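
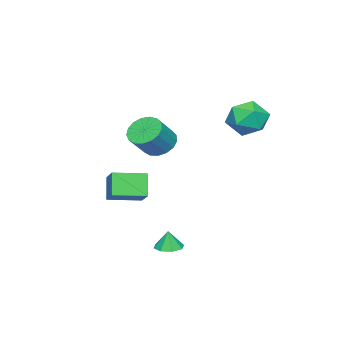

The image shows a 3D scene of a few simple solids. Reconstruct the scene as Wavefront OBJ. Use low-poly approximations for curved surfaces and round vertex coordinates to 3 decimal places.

v 1.949 -1.235 -2.064
v 1.316 -1.632 -0.856
v 0.797 0.057 -2.242
v 0.165 -0.34 -1.035
v 2.835 -0.34 -1.305
v 2.203 -0.737 -0.098
v 1.684 0.952 -1.484
v 1.051 0.555 -0.276
v 0.41 0.825 1.631
v 0.907 0.275 1.038
v 2.048 0.124 2.136
v 1.55 0.675 2.729
v 1.053 0.695 0.945
v 2.194 0.544 2.042
v 1.051 1.145 1.008
v 2.192 0.995 2.105
v 0.903 1.522 1.214
v 2.043 1.372 2.312
v 0.641 1.739 1.516
v 1.782 1.589 2.613
v 0.326 1.747 1.844
v 1.467 1.597 2.942
v 0.031 1.544 2.124
v 1.172 1.393 3.221
v -0.178 1.176 2.29
v 0.963 1.025 3.388
v -0.252 0.728 2.306
v 0.889 0.577 3.403
v -0.175 0.302 2.167
v 0.966 0.151 3.264
v 0.037 -0.004 1.905
v 1.177 -0.155 3.003
v 0.333 -0.12 1.581
v 1.474 -0.271 2.678
v 0.648 -0.02 1.268
v 1.788 -0.17 2.365
v 3.514 3.223 -3.684
v 4.233 3.214 -3.721
v 3.566 3.217 -2.676
v 4.029 3.726 -3.707
v 3.524 3.943 -3.68
v 3.013 3.739 -3.655
v 2.795 3.233 -3.648
v 2.999 2.721 -3.661
v 3.505 2.503 -3.689
v 4.016 2.708 -3.713
v -2.117 4.581 3.604
v -1.555 3.936 2.779
v -3.805 3.904 2.981
v -3.243 3.259 2.156
v -3.136 2.978 3.305
v -2.093 3.396 3.691
v -3.267 4.444 2.069
v -2.224 4.862 2.455
v -2.265 3.852 1.831
v -2.184 2.945 2.595
v -3.176 4.895 3.165
v -3.095 3.988 3.929
f 2 4 1
f 5 2 1
f 1 4 3
f 3 5 1
f 2 8 4
f 6 2 5
f 6 8 2
f 4 8 3
f 7 5 3
f 3 8 7
f 7 6 5
f 8 6 7
f 10 9 13
f 10 13 11
f 11 13 14
f 11 14 12
f 13 9 15
f 13 15 14
f 14 15 16
f 14 16 12
f 15 9 17
f 15 17 16
f 16 17 18
f 16 18 12
f 17 9 19
f 17 19 18
f 18 19 20
f 18 20 12
f 19 9 21
f 19 21 20
f 20 21 22
f 20 22 12
f 21 9 23
f 21 23 22
f 22 23 24
f 22 24 12
f 23 9 25
f 23 25 24
f 24 25 26
f 24 26 12
f 25 9 27
f 25 27 26
f 26 27 28
f 26 28 12
f 27 9 29
f 27 29 28
f 28 29 30
f 28 30 12
f 29 9 31
f 29 31 30
f 30 31 32
f 30 32 12
f 31 9 33
f 31 33 32
f 32 33 34
f 32 34 12
f 33 9 35
f 33 35 34
f 34 35 36
f 34 36 12
f 35 9 10
f 35 10 36
f 36 10 11
f 36 11 12
f 38 37 40
f 38 40 39
f 40 37 41
f 40 41 39
f 41 37 42
f 41 42 39
f 42 37 43
f 42 43 39
f 43 37 44
f 43 44 39
f 44 37 45
f 44 45 39
f 45 37 46
f 45 46 39
f 46 37 38
f 46 38 39
f 47 58 52
f 47 52 48
f 47 48 54
f 47 54 57
f 47 57 58
f 48 52 56
f 52 58 51
f 58 57 49
f 57 54 53
f 54 48 55
f 50 56 51
f 50 51 49
f 50 49 53
f 50 53 55
f 50 55 56
f 51 56 52
f 49 51 58
f 53 49 57
f 55 53 54
f 56 55 48



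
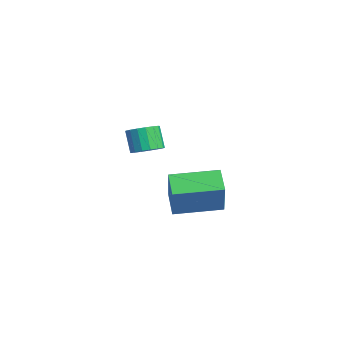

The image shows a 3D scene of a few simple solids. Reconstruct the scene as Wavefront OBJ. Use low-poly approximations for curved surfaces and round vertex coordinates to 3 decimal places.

v -3.606 -2.11 -3.473
v -3.076 -2.499 -3.133
v -3.724 -2.518 -2.147
v -4.254 -2.13 -2.487
v -2.989 -2.162 -3.068
v -3.637 -2.181 -2.082
v -3.042 -1.813 -3.097
v -3.69 -1.832 -2.111
v -3.225 -1.532 -3.211
v -3.873 -1.552 -2.225
v -3.495 -1.384 -3.386
v -4.143 -1.403 -2.4
v -3.791 -1.402 -3.58
v -4.439 -1.421 -2.594
v -4.044 -1.582 -3.75
v -4.692 -1.602 -2.764
v -4.197 -1.883 -3.857
v -4.845 -1.903 -2.871
v -4.214 -2.237 -3.875
v -4.862 -2.256 -2.889
v -4.092 -2.561 -3.801
v -4.74 -2.581 -2.815
v -3.859 -2.782 -3.653
v -4.507 -2.802 -2.667
v -3.568 -2.849 -3.463
v -4.216 -2.869 -2.477
v -3.285 -2.747 -3.275
v -3.933 -2.767 -2.289
v -0.166 -2.292 -4.139
v 0.557 -2.525 -2.507
v 0.225 -0.242 -4.02
v 0.948 -0.475 -2.388
v 0.892 -2.465 -4.632
v 1.615 -2.698 -3
v 1.283 -0.415 -4.513
v 2.006 -0.648 -2.881
f 2 1 5
f 2 5 3
f 3 5 6
f 3 6 4
f 5 1 7
f 5 7 6
f 6 7 8
f 6 8 4
f 7 1 9
f 7 9 8
f 8 9 10
f 8 10 4
f 9 1 11
f 9 11 10
f 10 11 12
f 10 12 4
f 11 1 13
f 11 13 12
f 12 13 14
f 12 14 4
f 13 1 15
f 13 15 14
f 14 15 16
f 14 16 4
f 15 1 17
f 15 17 16
f 16 17 18
f 16 18 4
f 17 1 19
f 17 19 18
f 18 19 20
f 18 20 4
f 19 1 21
f 19 21 20
f 20 21 22
f 20 22 4
f 21 1 23
f 21 23 22
f 22 23 24
f 22 24 4
f 23 1 25
f 23 25 24
f 24 25 26
f 24 26 4
f 25 1 27
f 25 27 26
f 26 27 28
f 26 28 4
f 27 1 2
f 27 2 28
f 28 2 3
f 28 3 4
f 30 32 29
f 33 30 29
f 29 32 31
f 31 33 29
f 30 36 32
f 34 30 33
f 34 36 30
f 32 36 31
f 35 33 31
f 31 36 35
f 35 34 33
f 36 34 35



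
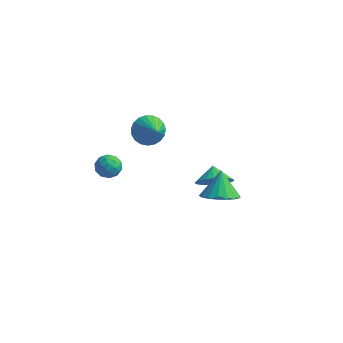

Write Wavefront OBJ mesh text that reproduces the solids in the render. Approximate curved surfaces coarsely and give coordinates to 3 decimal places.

v -3.912 1.871 -0.225
v -3.329 1.541 0.171
v -4.131 0.779 -0.811
v -3.548 0.449 -0.415
v -4.2 0.659 -0.046
v -4.064 1.334 0.317
v -3.396 0.986 -0.957
v -3.26 1.661 -0.594
v -3.01 0.994 -0.281
v -3.507 0.792 0.282
v -3.953 1.528 -0.922
v -4.45 1.326 -0.359
v -3.601 1.802 0.025
v -3.859 0.518 -0.665
v -4.242 0.641 -0.448
v -3.9 0.447 -0.215
v -4.033 1.68 0.11
v -3.691 1.486 0.343
v -4.203 0.967 0.216
v -3.769 0.834 -0.983
v -3.427 0.64 -0.75
v -3.56 1.873 -0.425
v -3.218 1.679 -0.192
v -3.257 1.353 -0.856
v -3.071 1.287 -0.008
v -3.2 0.645 -0.353
v -3.11 0.961 -0.672
v -3.03 1.357 -0.458
v -3.363 1.168 0.323
v -3.492 0.526 -0.022
v -3.875 0.649 0.195
v -3.796 1.046 0.408
v -3.176 0.846 0.057
v -3.968 1.794 -0.618
v -4.097 1.152 -0.963
v -3.664 1.274 -1.048
v -3.585 1.671 -0.835
v -4.26 1.675 -0.287
v -4.389 1.033 -0.632
v -4.43 0.963 -0.182
v -4.35 1.359 0.032
v -4.284 1.474 -0.697
v 3.211 -0.308 1.233
v 4.066 0.275 1.056
v 2.909 0.528 2.527
v 3.701 0.52 0.813
v 3.224 0.576 0.666
v 2.744 0.429 0.648
v 2.37 0.113 0.765
v 2.19 -0.299 0.989
v 2.243 -0.713 1.268
v 2.518 -1.034 1.54
v 2.952 -1.189 1.741
v 3.445 -1.142 1.826
v 3.884 -0.904 1.775
v 4.17 -0.529 1.599
v 4.235 -0.104 1.34
v 1.763 2.459 -0.611
v 2.689 2.898 -0.504
v 1.357 3.181 -0.049
v 2.554 3.08 -0.836
v 2.298 3.168 -1.133
v 1.961 3.148 -1.351
v 1.594 3.023 -1.456
v 1.253 2.812 -1.433
v 0.989 2.548 -1.284
v 0.843 2.27 -1.033
v 0.837 2.021 -0.718
v 0.972 1.839 -0.386
v 1.228 1.751 -0.088
v 1.565 1.771 0.13
v 1.932 1.896 0.235
v 2.273 2.107 0.211
v 2.537 2.371 0.063
v 2.683 2.649 -0.188
v -2.678 3.904 0.816
v -1.966 3.928 0.173
v -1.662 2.876 1.904
v -1.884 4.247 0.398
v -1.94 4.507 0.696
v -2.124 4.663 1.015
v -2.403 4.687 1.299
v -2.73 4.576 1.5
v -3.048 4.349 1.582
v -3.302 4.046 1.532
v -3.448 3.717 1.358
v -3.461 3.421 1.09
v -3.339 3.209 0.775
v -3.102 3.117 0.467
v -2.792 3.161 0.219
v -2.463 3.334 0.075
v -2.17 3.605 0.058
f 1 38 17
f 38 12 41
f 17 41 6
f 38 41 17
f 1 17 13
f 17 6 18
f 13 18 2
f 17 18 13
f 1 13 22
f 13 2 23
f 22 23 8
f 13 23 22
f 1 22 34
f 22 8 37
f 34 37 11
f 22 37 34
f 1 34 38
f 34 11 42
f 38 42 12
f 34 42 38
f 2 18 29
f 18 6 32
f 29 32 10
f 18 32 29
f 6 41 19
f 41 12 40
f 19 40 5
f 41 40 19
f 12 42 39
f 42 11 35
f 39 35 3
f 42 35 39
f 11 37 36
f 37 8 24
f 36 24 7
f 37 24 36
f 8 23 28
f 23 2 25
f 28 25 9
f 23 25 28
f 4 30 16
f 30 10 31
f 16 31 5
f 30 31 16
f 4 16 14
f 16 5 15
f 14 15 3
f 16 15 14
f 4 14 21
f 14 3 20
f 21 20 7
f 14 20 21
f 4 21 26
f 21 7 27
f 26 27 9
f 21 27 26
f 4 26 30
f 26 9 33
f 30 33 10
f 26 33 30
f 5 31 19
f 31 10 32
f 19 32 6
f 31 32 19
f 3 15 39
f 15 5 40
f 39 40 12
f 15 40 39
f 7 20 36
f 20 3 35
f 36 35 11
f 20 35 36
f 9 27 28
f 27 7 24
f 28 24 8
f 27 24 28
f 10 33 29
f 33 9 25
f 29 25 2
f 33 25 29
f 44 43 46
f 44 46 45
f 46 43 47
f 46 47 45
f 47 43 48
f 47 48 45
f 48 43 49
f 48 49 45
f 49 43 50
f 49 50 45
f 50 43 51
f 50 51 45
f 51 43 52
f 51 52 45
f 52 43 53
f 52 53 45
f 53 43 54
f 53 54 45
f 54 43 55
f 54 55 45
f 55 43 56
f 55 56 45
f 56 43 57
f 56 57 45
f 57 43 44
f 57 44 45
f 59 58 61
f 59 61 60
f 61 58 62
f 61 62 60
f 62 58 63
f 62 63 60
f 63 58 64
f 63 64 60
f 64 58 65
f 64 65 60
f 65 58 66
f 65 66 60
f 66 58 67
f 66 67 60
f 67 58 68
f 67 68 60
f 68 58 69
f 68 69 60
f 69 58 70
f 69 70 60
f 70 58 71
f 70 71 60
f 71 58 72
f 71 72 60
f 72 58 73
f 72 73 60
f 73 58 74
f 73 74 60
f 74 58 75
f 74 75 60
f 75 58 59
f 75 59 60
f 77 76 79
f 77 79 78
f 79 76 80
f 79 80 78
f 80 76 81
f 80 81 78
f 81 76 82
f 81 82 78
f 82 76 83
f 82 83 78
f 83 76 84
f 83 84 78
f 84 76 85
f 84 85 78
f 85 76 86
f 85 86 78
f 86 76 87
f 86 87 78
f 87 76 88
f 87 88 78
f 88 76 89
f 88 89 78
f 89 76 90
f 89 90 78
f 90 76 91
f 90 91 78
f 91 76 92
f 91 92 78
f 92 76 77
f 92 77 78



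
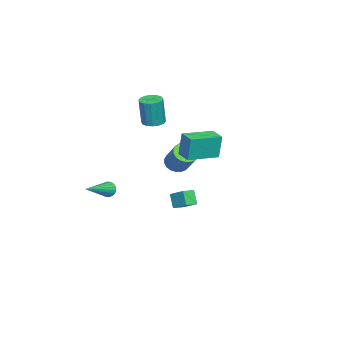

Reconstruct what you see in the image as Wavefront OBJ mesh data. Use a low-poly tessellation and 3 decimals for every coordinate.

v 4.011 1.786 3.297
v 3.962 1.951 4.808
v 2.595 3.054 3.113
v 2.545 3.219 4.623
v 4.695 2.541 3.237
v 4.645 2.706 4.747
v 3.278 3.809 3.052
v 3.229 3.974 4.563
v -1.758 -1.822 2.892
v -1.247 -2.294 2.812
v -1.031 -2.37 4.648
v -1.542 -1.898 4.728
v -1.08 -1.973 2.806
v -0.864 -2.049 4.642
v -1.094 -1.611 2.823
v -0.878 -1.687 4.659
v -1.286 -1.306 2.858
v -1.07 -1.382 4.694
v -1.605 -1.139 2.902
v -1.389 -1.215 4.738
v -1.964 -1.155 2.944
v -1.749 -1.231 4.78
v -2.269 -1.35 2.972
v -2.053 -1.426 4.808
v -2.436 -1.671 2.978
v -2.22 -1.747 4.814
v -2.422 -2.033 2.961
v -2.206 -2.109 4.797
v -2.23 -2.338 2.926
v -2.014 -2.414 4.762
v -1.911 -2.505 2.882
v -1.695 -2.581 4.718
v -1.551 -2.489 2.84
v -1.336 -2.565 4.676
v 2.206 -3.041 -0.995
v 2.443 -2.897 -1.47
v 4.094 -3.619 -0.225
v 2.453 -2.691 -1.339
v 2.414 -2.553 -1.141
v 2.334 -2.512 -0.913
v 2.228 -2.576 -0.702
v 2.118 -2.732 -0.548
v 2.025 -2.949 -0.484
v 1.968 -3.184 -0.52
v 1.958 -3.391 -0.651
v 1.997 -3.528 -0.849
v 2.077 -3.569 -1.077
v 2.183 -3.505 -1.288
v 2.293 -3.349 -1.442
v 2.386 -3.132 -1.506
v -4.075 -1.24 -1.26
v -3.57 -1.847 -1.241
v -2.421 -0.848 0.219
v -2.925 -0.24 0.2
v -3.439 -1.657 -1.475
v -2.29 -0.658 -0.014
v -3.418 -1.394 -1.671
v -2.269 -0.395 -0.211
v -3.51 -1.105 -1.796
v -2.361 -0.106 -0.336
v -3.7 -0.839 -1.829
v -2.551 0.16 -0.368
v -3.955 -0.642 -1.763
v -2.806 0.357 -0.303
v -4.23 -0.549 -1.611
v -3.081 0.45 -0.15
v -4.479 -0.575 -1.397
v -3.33 0.425 0.063
v -4.657 -0.716 -1.16
v -3.508 0.284 0.3
v -4.735 -0.947 -0.941
v -3.586 0.052 0.52
v -4.699 -1.229 -0.776
v -3.55 -0.23 0.684
v -4.555 -1.513 -0.696
v -3.405 -0.514 0.765
v -4.327 -1.75 -0.712
v -3.178 -0.75 0.748
v -4.056 -1.898 -0.824
v -2.907 -0.899 0.636
v -3.788 -1.933 -1.011
v -2.639 -0.933 0.449
v -2.653 -0.287 -4.185
v -3.086 -0.64 -3.307
v -2.16 0.694 -3.547
v -2.593 0.341 -2.669
v -1.987 -0.721 -4.031
v -2.42 -1.074 -3.153
v -1.494 0.26 -3.393
v -1.927 -0.093 -2.515
f 2 4 1
f 5 2 1
f 1 4 3
f 3 5 1
f 2 8 4
f 6 2 5
f 6 8 2
f 4 8 3
f 7 5 3
f 3 8 7
f 7 6 5
f 8 6 7
f 10 9 13
f 10 13 11
f 11 13 14
f 11 14 12
f 13 9 15
f 13 15 14
f 14 15 16
f 14 16 12
f 15 9 17
f 15 17 16
f 16 17 18
f 16 18 12
f 17 9 19
f 17 19 18
f 18 19 20
f 18 20 12
f 19 9 21
f 19 21 20
f 20 21 22
f 20 22 12
f 21 9 23
f 21 23 22
f 22 23 24
f 22 24 12
f 23 9 25
f 23 25 24
f 24 25 26
f 24 26 12
f 25 9 27
f 25 27 26
f 26 27 28
f 26 28 12
f 27 9 29
f 27 29 28
f 28 29 30
f 28 30 12
f 29 9 31
f 29 31 30
f 30 31 32
f 30 32 12
f 31 9 33
f 31 33 32
f 32 33 34
f 32 34 12
f 33 9 10
f 33 10 34
f 34 10 11
f 34 11 12
f 36 35 38
f 36 38 37
f 38 35 39
f 38 39 37
f 39 35 40
f 39 40 37
f 40 35 41
f 40 41 37
f 41 35 42
f 41 42 37
f 42 35 43
f 42 43 37
f 43 35 44
f 43 44 37
f 44 35 45
f 44 45 37
f 45 35 46
f 45 46 37
f 46 35 47
f 46 47 37
f 47 35 48
f 47 48 37
f 48 35 49
f 48 49 37
f 49 35 50
f 49 50 37
f 50 35 36
f 50 36 37
f 52 51 55
f 52 55 53
f 53 55 56
f 53 56 54
f 55 51 57
f 55 57 56
f 56 57 58
f 56 58 54
f 57 51 59
f 57 59 58
f 58 59 60
f 58 60 54
f 59 51 61
f 59 61 60
f 60 61 62
f 60 62 54
f 61 51 63
f 61 63 62
f 62 63 64
f 62 64 54
f 63 51 65
f 63 65 64
f 64 65 66
f 64 66 54
f 65 51 67
f 65 67 66
f 66 67 68
f 66 68 54
f 67 51 69
f 67 69 68
f 68 69 70
f 68 70 54
f 69 51 71
f 69 71 70
f 70 71 72
f 70 72 54
f 71 51 73
f 71 73 72
f 72 73 74
f 72 74 54
f 73 51 75
f 73 75 74
f 74 75 76
f 74 76 54
f 75 51 77
f 75 77 76
f 76 77 78
f 76 78 54
f 77 51 79
f 77 79 78
f 78 79 80
f 78 80 54
f 79 51 81
f 79 81 80
f 80 81 82
f 80 82 54
f 81 51 52
f 81 52 82
f 82 52 53
f 82 53 54
f 84 86 83
f 87 84 83
f 83 86 85
f 85 87 83
f 84 90 86
f 88 84 87
f 88 90 84
f 86 90 85
f 89 87 85
f 85 90 89
f 89 88 87
f 90 88 89



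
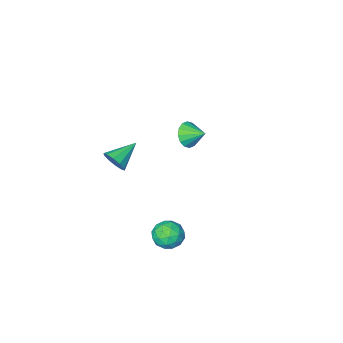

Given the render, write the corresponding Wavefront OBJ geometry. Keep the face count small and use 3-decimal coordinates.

v 1.495 3.596 -2.29
v 1.836 3.041 -1.792
v 0.984 2.619 -3.028
v 1.325 2.064 -2.53
v 0.705 2.53 -2.262
v 1.021 3.134 -1.806
v 1.799 2.526 -3.014
v 2.115 3.13 -2.558
v 2.024 2.38 -2.239
v 1.348 2.382 -1.774
v 1.472 3.278 -3.046
v 0.796 3.28 -2.581
v 1.711 3.404 -1.976
v 1.109 2.256 -2.844
v 0.745 2.53 -2.686
v 0.946 2.203 -2.394
v 1.232 3.459 -1.984
v 1.432 3.133 -1.691
v 0.767 2.832 -1.968
v 1.388 2.527 -3.129
v 1.588 2.201 -2.836
v 1.874 3.457 -2.426
v 2.075 3.13 -2.134
v 2.053 2.828 -2.852
v 2.021 2.689 -1.946
v 1.721 2.115 -2.38
v 1.999 2.387 -2.665
v 2.185 2.742 -2.397
v 1.624 2.691 -1.673
v 1.323 2.117 -2.107
v 0.959 2.39 -1.949
v 1.145 2.745 -1.681
v 1.734 2.302 -1.936
v 1.497 3.543 -2.713
v 1.196 2.969 -3.147
v 1.675 2.915 -3.139
v 1.861 3.27 -2.871
v 1.099 3.545 -2.44
v 0.799 2.971 -2.874
v 0.635 2.918 -2.423
v 0.821 3.273 -2.155
v 1.086 3.358 -2.884
v -3.684 -3.789 -2.179
v -2.996 -3.633 -1.822
v -4.136 -2.931 -1.681
v -2.984 -3.423 -2.173
v -3.159 -3.311 -2.525
v -3.474 -3.327 -2.785
v -3.846 -3.467 -2.882
v -4.175 -3.693 -2.79
v -4.371 -3.945 -2.535
v -4.384 -4.155 -2.184
v -4.209 -4.267 -1.832
v -3.893 -4.251 -1.573
v -3.521 -4.111 -1.476
v -3.193 -3.885 -1.567
v 2.268 -0.568 0.703
v 2.483 -0.258 1.269
v 0.952 -0.812 1.337
v 2.309 0.032 1.02
v 2.119 0.094 0.65
v 1.986 -0.098 0.3
v 1.961 -0.469 0.105
v 2.053 -0.878 0.137
v 2.226 -1.168 0.386
v 2.416 -1.229 0.756
v 2.549 -1.038 1.106
v 2.574 -0.667 1.302
f 1 38 17
f 38 12 41
f 17 41 6
f 38 41 17
f 1 17 13
f 17 6 18
f 13 18 2
f 17 18 13
f 1 13 22
f 13 2 23
f 22 23 8
f 13 23 22
f 1 22 34
f 22 8 37
f 34 37 11
f 22 37 34
f 1 34 38
f 34 11 42
f 38 42 12
f 34 42 38
f 2 18 29
f 18 6 32
f 29 32 10
f 18 32 29
f 6 41 19
f 41 12 40
f 19 40 5
f 41 40 19
f 12 42 39
f 42 11 35
f 39 35 3
f 42 35 39
f 11 37 36
f 37 8 24
f 36 24 7
f 37 24 36
f 8 23 28
f 23 2 25
f 28 25 9
f 23 25 28
f 4 30 16
f 30 10 31
f 16 31 5
f 30 31 16
f 4 16 14
f 16 5 15
f 14 15 3
f 16 15 14
f 4 14 21
f 14 3 20
f 21 20 7
f 14 20 21
f 4 21 26
f 21 7 27
f 26 27 9
f 21 27 26
f 4 26 30
f 26 9 33
f 30 33 10
f 26 33 30
f 5 31 19
f 31 10 32
f 19 32 6
f 31 32 19
f 3 15 39
f 15 5 40
f 39 40 12
f 15 40 39
f 7 20 36
f 20 3 35
f 36 35 11
f 20 35 36
f 9 27 28
f 27 7 24
f 28 24 8
f 27 24 28
f 10 33 29
f 33 9 25
f 29 25 2
f 33 25 29
f 44 43 46
f 44 46 45
f 46 43 47
f 46 47 45
f 47 43 48
f 47 48 45
f 48 43 49
f 48 49 45
f 49 43 50
f 49 50 45
f 50 43 51
f 50 51 45
f 51 43 52
f 51 52 45
f 52 43 53
f 52 53 45
f 53 43 54
f 53 54 45
f 54 43 55
f 54 55 45
f 55 43 56
f 55 56 45
f 56 43 44
f 56 44 45
f 58 57 60
f 58 60 59
f 60 57 61
f 60 61 59
f 61 57 62
f 61 62 59
f 62 57 63
f 62 63 59
f 63 57 64
f 63 64 59
f 64 57 65
f 64 65 59
f 65 57 66
f 65 66 59
f 66 57 67
f 66 67 59
f 67 57 68
f 67 68 59
f 68 57 58
f 68 58 59



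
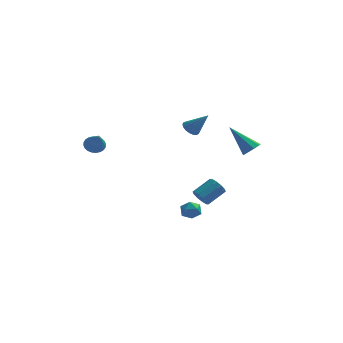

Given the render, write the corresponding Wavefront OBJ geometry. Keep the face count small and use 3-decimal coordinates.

v 4.37 -0.749 1.155
v 4.762 -0.888 1.587
v 3.11 -0.171 2.485
v 4.807 -0.454 1.441
v 4.595 -0.194 1.128
v 4.252 -0.259 0.83
v 3.977 -0.611 0.723
v 3.932 -1.044 0.869
v 4.144 -1.304 1.183
v 4.487 -1.24 1.48
v -3.566 -3.487 2.347
v -3.015 -3.277 2.327
v -3.174 -4.413 3.433
v -3.111 -3.136 2.482
v -3.276 -3.049 2.616
v -3.486 -3.028 2.709
v -3.707 -3.077 2.747
v -3.908 -3.189 2.724
v -4.056 -3.346 2.644
v -4.129 -3.524 2.518
v -4.117 -3.697 2.366
v -4.02 -3.838 2.212
v -3.855 -3.925 2.078
v -3.645 -3.946 1.985
v -3.424 -3.897 1.947
v -3.224 -3.785 1.97
v -3.076 -3.628 2.05
v -3.002 -3.45 2.176
v 0.545 -0.519 -3.483
v 0.748 -0.229 -4.03
v 1.492 -0.971 -3.37
v 1.695 -0.681 -3.917
v 1.577 -0.325 -3.384
v 0.992 -0.046 -3.454
v 1.248 -1.154 -3.946
v 0.663 -0.875 -4.016
v 1.183 -0.622 -4.316
v 1.386 -0.109 -3.969
v 0.854 -1.091 -3.431
v 1.057 -0.578 -3.084
v 1.402 1.587 -3.863
v 1.825 1.136 -3.913
v 2.702 1.883 -3.228
v 2.278 2.333 -3.177
v 1.863 1.369 -4.215
v 2.739 2.116 -3.53
v 1.725 1.685 -4.383
v 2.601 2.432 -3.697
v 1.463 1.963 -4.351
v 2.339 2.71 -3.666
v 1.178 2.097 -4.133
v 2.054 2.844 -3.448
v 0.978 2.037 -3.812
v 1.855 2.784 -3.127
v 0.941 1.804 -3.51
v 1.817 2.551 -2.825
v 1.079 1.488 -3.343
v 1.955 2.235 -2.657
v 1.341 1.21 -3.374
v 2.217 1.957 -2.689
v 1.626 1.076 -3.592
v 2.502 1.823 -2.907
v 1.118 -0.748 2.557
v 1.416 -0.303 2.393
v 2.062 -0.972 3.663
v 1.238 -0.201 2.566
v 1.032 -0.225 2.737
v 0.847 -0.368 2.866
v 0.723 -0.599 2.925
v 0.69 -0.864 2.899
v 0.756 -1.102 2.796
v 0.904 -1.26 2.637
v 1.101 -1.3 2.461
v 1.303 -1.214 2.306
v 1.462 -1.021 2.209
v 1.542 -0.766 2.192
v 1.526 -0.507 2.259
f 2 1 4
f 2 4 3
f 4 1 5
f 4 5 3
f 5 1 6
f 5 6 3
f 6 1 7
f 6 7 3
f 7 1 8
f 7 8 3
f 8 1 9
f 8 9 3
f 9 1 10
f 9 10 3
f 10 1 2
f 10 2 3
f 12 11 14
f 12 14 13
f 14 11 15
f 14 15 13
f 15 11 16
f 15 16 13
f 16 11 17
f 16 17 13
f 17 11 18
f 17 18 13
f 18 11 19
f 18 19 13
f 19 11 20
f 19 20 13
f 20 11 21
f 20 21 13
f 21 11 22
f 21 22 13
f 22 11 23
f 22 23 13
f 23 11 24
f 23 24 13
f 24 11 25
f 24 25 13
f 25 11 26
f 25 26 13
f 26 11 27
f 26 27 13
f 27 11 28
f 27 28 13
f 28 11 12
f 28 12 13
f 29 40 34
f 29 34 30
f 29 30 36
f 29 36 39
f 29 39 40
f 30 34 38
f 34 40 33
f 40 39 31
f 39 36 35
f 36 30 37
f 32 38 33
f 32 33 31
f 32 31 35
f 32 35 37
f 32 37 38
f 33 38 34
f 31 33 40
f 35 31 39
f 37 35 36
f 38 37 30
f 42 41 45
f 42 45 43
f 43 45 46
f 43 46 44
f 45 41 47
f 45 47 46
f 46 47 48
f 46 48 44
f 47 41 49
f 47 49 48
f 48 49 50
f 48 50 44
f 49 41 51
f 49 51 50
f 50 51 52
f 50 52 44
f 51 41 53
f 51 53 52
f 52 53 54
f 52 54 44
f 53 41 55
f 53 55 54
f 54 55 56
f 54 56 44
f 55 41 57
f 55 57 56
f 56 57 58
f 56 58 44
f 57 41 59
f 57 59 58
f 58 59 60
f 58 60 44
f 59 41 61
f 59 61 60
f 60 61 62
f 60 62 44
f 61 41 42
f 61 42 62
f 62 42 43
f 62 43 44
f 64 63 66
f 64 66 65
f 66 63 67
f 66 67 65
f 67 63 68
f 67 68 65
f 68 63 69
f 68 69 65
f 69 63 70
f 69 70 65
f 70 63 71
f 70 71 65
f 71 63 72
f 71 72 65
f 72 63 73
f 72 73 65
f 73 63 74
f 73 74 65
f 74 63 75
f 74 75 65
f 75 63 76
f 75 76 65
f 76 63 77
f 76 77 65
f 77 63 64
f 77 64 65



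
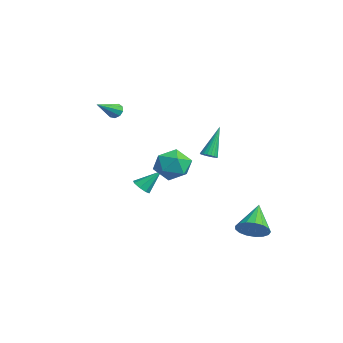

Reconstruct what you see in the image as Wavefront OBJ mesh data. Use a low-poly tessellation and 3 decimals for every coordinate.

v -0.364 1.71 -0.815
v 0.254 0.994 -1.535
v -1.794 0.426 -0.765
v -1.176 -0.29 -1.485
v -0.808 -0.107 -0.37
v 0.076 0.687 -0.401
v -1.616 0.733 -1.899
v -0.732 1.527 -1.93
v -0.52 0.391 -2.205
v -0.021 -0.129 -1.26
v -1.519 1.549 -1.04
v -1.02 1.029 -0.095
v 2.141 1.722 0.374
v 2.604 1.662 0.554
v 1.539 2.578 2.206
v 2.614 1.852 0.469
v 2.543 2.018 0.367
v 2.403 2.134 0.267
v 2.217 2.178 0.185
v 2.018 2.144 0.136
v 1.84 2.036 0.128
v 1.714 1.874 0.163
v 1.662 1.686 0.234
v 1.693 1.504 0.329
v 1.802 1.359 0.432
v 1.969 1.277 0.525
v 2.165 1.272 0.592
v 2.358 1.345 0.621
v 2.513 1.483 0.608
v -1.411 -2.351 3.045
v -1.134 -2.478 2.611
v -0.729 -3.629 3.855
v -0.944 -2.247 2.816
v -0.973 -2.064 3.128
v -1.207 -2.016 3.401
v -1.536 -2.124 3.507
v -1.807 -2.339 3.397
v -1.892 -2.559 3.122
v -1.753 -2.682 2.811
v -1.453 -2.65 2.609
v 4.564 3.314 -4.45
v 4.913 2.795 -3.708
v 3.256 4.206 -3.21
v 5.174 3.179 -3.708
v 5.296 3.594 -3.878
v 5.25 3.944 -4.179
v 5.047 4.151 -4.541
v 4.733 4.166 -4.883
v 4.38 3.985 -5.126
v 4.07 3.652 -5.213
v 3.872 3.24 -5.126
v 3.834 2.846 -4.884
v 3.962 2.559 -4.542
v 4.228 2.446 -4.179
v 4.571 2.531 -3.878
v -2.753 -0.439 -3.404
v -2.133 -0.396 -3.555
v -2.547 0.679 -2.236
v -2.41 -0.081 -3.808
v -2.888 0.024 -3.824
v -3.288 -0.142 -3.594
v -3.374 -0.483 -3.252
v -3.096 -0.798 -2.999
v -2.618 -0.903 -2.983
v -2.219 -0.736 -3.214
f 1 12 6
f 1 6 2
f 1 2 8
f 1 8 11
f 1 11 12
f 2 6 10
f 6 12 5
f 12 11 3
f 11 8 7
f 8 2 9
f 4 10 5
f 4 5 3
f 4 3 7
f 4 7 9
f 4 9 10
f 5 10 6
f 3 5 12
f 7 3 11
f 9 7 8
f 10 9 2
f 14 13 16
f 14 16 15
f 16 13 17
f 16 17 15
f 17 13 18
f 17 18 15
f 18 13 19
f 18 19 15
f 19 13 20
f 19 20 15
f 20 13 21
f 20 21 15
f 21 13 22
f 21 22 15
f 22 13 23
f 22 23 15
f 23 13 24
f 23 24 15
f 24 13 25
f 24 25 15
f 25 13 26
f 25 26 15
f 26 13 27
f 26 27 15
f 27 13 28
f 27 28 15
f 28 13 29
f 28 29 15
f 29 13 14
f 29 14 15
f 31 30 33
f 31 33 32
f 33 30 34
f 33 34 32
f 34 30 35
f 34 35 32
f 35 30 36
f 35 36 32
f 36 30 37
f 36 37 32
f 37 30 38
f 37 38 32
f 38 30 39
f 38 39 32
f 39 30 40
f 39 40 32
f 40 30 31
f 40 31 32
f 42 41 44
f 42 44 43
f 44 41 45
f 44 45 43
f 45 41 46
f 45 46 43
f 46 41 47
f 46 47 43
f 47 41 48
f 47 48 43
f 48 41 49
f 48 49 43
f 49 41 50
f 49 50 43
f 50 41 51
f 50 51 43
f 51 41 52
f 51 52 43
f 52 41 53
f 52 53 43
f 53 41 54
f 53 54 43
f 54 41 55
f 54 55 43
f 55 41 42
f 55 42 43
f 57 56 59
f 57 59 58
f 59 56 60
f 59 60 58
f 60 56 61
f 60 61 58
f 61 56 62
f 61 62 58
f 62 56 63
f 62 63 58
f 63 56 64
f 63 64 58
f 64 56 65
f 64 65 58
f 65 56 57
f 65 57 58



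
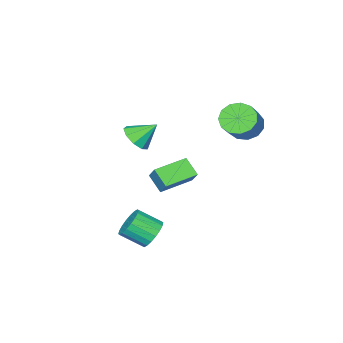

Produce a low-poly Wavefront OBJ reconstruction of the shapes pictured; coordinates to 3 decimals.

v -4.096 0.725 1.846
v -3.313 0.24 1.282
v -2.021 0.849 2.551
v -2.804 1.335 3.114
v -3.36 0.804 1.059
v -2.069 1.413 2.328
v -3.64 1.343 1.086
v -2.349 1.953 2.355
v -4.066 1.686 1.354
v -2.775 2.296 2.623
v -4.5 1.724 1.778
v -3.209 2.334 3.047
v -4.807 1.445 2.223
v -3.516 2.054 3.492
v -4.887 0.937 2.549
v -3.596 1.546 3.818
v -4.716 0.362 2.651
v -3.425 0.971 3.92
v -4.348 -0.097 2.498
v -3.057 0.512 3.767
v -3.9 -0.296 2.137
v -2.609 0.313 3.406
v -3.514 -0.17 1.684
v -2.223 0.439 2.953
v -0.582 -4.186 0.246
v -0.119 -4.687 0.99
v -1.398 -3.354 1.314
v 0.242 -4.122 0.825
v 0.218 -3.586 0.39
v -0.182 -3.331 -0.113
v -0.768 -3.476 -0.448
v -1.268 -3.952 -0.458
v -1.447 -4.538 -0.139
v -1.221 -4.959 0.36
v -0.697 -5.018 0.806
v 2.28 -0.051 -4.336
v 2.835 -0.266 -5.115
v 3.614 -1.344 -4.263
v 3.06 -1.129 -3.484
v 3.061 0.052 -4.92
v 3.84 -1.027 -4.068
v 3.133 0.349 -4.609
v 3.912 -0.729 -3.757
v 3.035 0.567 -4.244
v 3.814 -0.511 -3.392
v 2.789 0.663 -3.897
v 3.568 -0.416 -3.045
v 2.441 0.617 -3.637
v 3.22 -0.461 -2.785
v 2.062 0.439 -3.516
v 2.841 -0.639 -2.664
v 1.726 0.164 -3.557
v 2.505 -0.914 -2.705
v 1.5 -0.153 -3.752
v 2.279 -1.232 -2.9
v 1.428 -0.451 -4.063
v 2.207 -1.529 -3.211
v 1.526 -0.669 -4.428
v 2.305 -1.747 -3.576
v 1.772 -0.764 -4.775
v 2.551 -1.843 -3.923
v 2.12 -0.719 -5.035
v 2.899 -1.797 -4.183
v 2.499 -0.541 -5.156
v 3.278 -1.619 -4.304
v 1.812 1.529 1.673
v 2.105 2.204 2.53
v 1.942 2.469 0.889
v 2.235 3.144 1.747
v 3.665 1.056 1.413
v 3.958 1.731 2.271
v 3.795 1.996 0.63
v 4.088 2.671 1.487
f 2 1 5
f 2 5 3
f 3 5 6
f 3 6 4
f 5 1 7
f 5 7 6
f 6 7 8
f 6 8 4
f 7 1 9
f 7 9 8
f 8 9 10
f 8 10 4
f 9 1 11
f 9 11 10
f 10 11 12
f 10 12 4
f 11 1 13
f 11 13 12
f 12 13 14
f 12 14 4
f 13 1 15
f 13 15 14
f 14 15 16
f 14 16 4
f 15 1 17
f 15 17 16
f 16 17 18
f 16 18 4
f 17 1 19
f 17 19 18
f 18 19 20
f 18 20 4
f 19 1 21
f 19 21 20
f 20 21 22
f 20 22 4
f 21 1 23
f 21 23 22
f 22 23 24
f 22 24 4
f 23 1 2
f 23 2 24
f 24 2 3
f 24 3 4
f 26 25 28
f 26 28 27
f 28 25 29
f 28 29 27
f 29 25 30
f 29 30 27
f 30 25 31
f 30 31 27
f 31 25 32
f 31 32 27
f 32 25 33
f 32 33 27
f 33 25 34
f 33 34 27
f 34 25 35
f 34 35 27
f 35 25 26
f 35 26 27
f 37 36 40
f 37 40 38
f 38 40 41
f 38 41 39
f 40 36 42
f 40 42 41
f 41 42 43
f 41 43 39
f 42 36 44
f 42 44 43
f 43 44 45
f 43 45 39
f 44 36 46
f 44 46 45
f 45 46 47
f 45 47 39
f 46 36 48
f 46 48 47
f 47 48 49
f 47 49 39
f 48 36 50
f 48 50 49
f 49 50 51
f 49 51 39
f 50 36 52
f 50 52 51
f 51 52 53
f 51 53 39
f 52 36 54
f 52 54 53
f 53 54 55
f 53 55 39
f 54 36 56
f 54 56 55
f 55 56 57
f 55 57 39
f 56 36 58
f 56 58 57
f 57 58 59
f 57 59 39
f 58 36 60
f 58 60 59
f 59 60 61
f 59 61 39
f 60 36 62
f 60 62 61
f 61 62 63
f 61 63 39
f 62 36 64
f 62 64 63
f 63 64 65
f 63 65 39
f 64 36 37
f 64 37 65
f 65 37 38
f 65 38 39
f 67 69 66
f 70 67 66
f 66 69 68
f 68 70 66
f 67 73 69
f 71 67 70
f 71 73 67
f 69 73 68
f 72 70 68
f 68 73 72
f 72 71 70
f 73 71 72



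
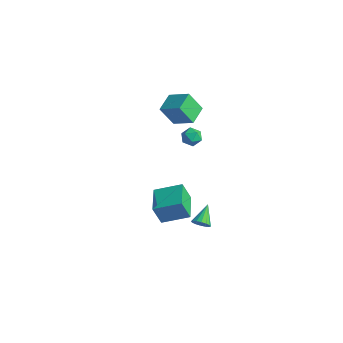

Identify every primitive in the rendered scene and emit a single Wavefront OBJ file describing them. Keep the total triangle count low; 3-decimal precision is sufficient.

v -1.551 -0.739 1.836
v -1.072 -0.931 2.236
v -2.228 -1.369 2.344
v -1.749 -1.561 2.744
v -1.977 -0.951 2.778
v -1.559 -0.562 2.464
v -1.741 -1.738 2.116
v -1.323 -1.349 1.802
v -1.19 -1.549 2.409
v -1.336 -1.062 2.817
v -1.964 -1.238 1.763
v -2.11 -0.751 2.171
v -0.853 -4.155 -2.884
v -1.134 -4.541 -1.622
v -2.061 -2.962 -2.789
v -2.343 -3.349 -1.526
v 0.283 -3.051 -2.294
v 0.001 -3.438 -1.031
v -0.926 -1.859 -2.198
v -1.207 -2.245 -0.936
v -0.146 -1.828 -4.072
v 0.102 -2.031 -3.601
v -0.674 -0.792 -3.348
v 0.301 -1.847 -3.719
v 0.38 -1.659 -3.932
v 0.317 -1.515 -4.182
v 0.131 -1.456 -4.403
v -0.13 -1.496 -4.535
v -0.395 -1.625 -4.543
v -0.593 -1.809 -4.425
v -0.672 -1.998 -4.212
v -0.61 -2.141 -3.962
v -0.423 -2.2 -3.741
v -0.163 -2.16 -3.609
v -3.131 -1.119 2.464
v -3.669 -1.659 3.698
v -3.59 0.016 2.761
v -4.128 -0.524 3.995
v -1.892 -0.796 3.145
v -2.43 -1.336 4.379
v -2.351 0.339 3.442
v -2.889 -0.201 4.676
f 1 12 6
f 1 6 2
f 1 2 8
f 1 8 11
f 1 11 12
f 2 6 10
f 6 12 5
f 12 11 3
f 11 8 7
f 8 2 9
f 4 10 5
f 4 5 3
f 4 3 7
f 4 7 9
f 4 9 10
f 5 10 6
f 3 5 12
f 7 3 11
f 9 7 8
f 10 9 2
f 14 16 13
f 17 14 13
f 13 16 15
f 15 17 13
f 14 20 16
f 18 14 17
f 18 20 14
f 16 20 15
f 19 17 15
f 15 20 19
f 19 18 17
f 20 18 19
f 22 21 24
f 22 24 23
f 24 21 25
f 24 25 23
f 25 21 26
f 25 26 23
f 26 21 27
f 26 27 23
f 27 21 28
f 27 28 23
f 28 21 29
f 28 29 23
f 29 21 30
f 29 30 23
f 30 21 31
f 30 31 23
f 31 21 32
f 31 32 23
f 32 21 33
f 32 33 23
f 33 21 34
f 33 34 23
f 34 21 22
f 34 22 23
f 36 38 35
f 39 36 35
f 35 38 37
f 37 39 35
f 36 42 38
f 40 36 39
f 40 42 36
f 38 42 37
f 41 39 37
f 37 42 41
f 41 40 39
f 42 40 41



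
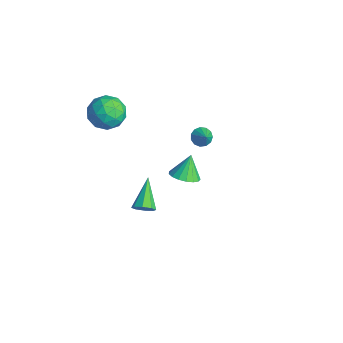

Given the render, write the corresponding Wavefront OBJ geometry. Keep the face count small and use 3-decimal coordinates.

v -2.872 2.725 -1.749
v -2.503 3.104 -2.073
v -2.128 2.615 -1.031
v -2.685 3.307 -1.854
v -2.926 3.325 -1.601
v -3.15 3.153 -1.396
v -3.285 2.845 -1.303
v -3.29 2.499 -1.351
v -3.162 2.225 -1.526
v -2.942 2.11 -1.772
v -2.699 2.19 -2.01
v -2.512 2.44 -2.166
v -2.439 2.781 -2.189
v 3.098 -1.401 2.682
v 3.885 -1.315 2.896
v 2.722 -0.839 3.838
v 3.802 -0.981 2.706
v 3.558 -0.744 2.511
v 3.208 -0.657 2.355
v 2.833 -0.741 2.274
v 2.519 -0.976 2.286
v 2.338 -1.309 2.389
v 2.331 -1.663 2.559
v 2.499 -1.957 2.757
v 2.805 -2.123 2.938
v 3.178 -2.125 3.06
v 3.533 -1.96 3.096
v 3.788 -1.668 3.036
v -4.199 -1.951 2.868
v -3.393 -1.585 2.19
v -3.507 -3.615 2.79
v -2.701 -3.249 2.112
v -2.717 -2.932 3.181
v -3.145 -1.903 3.228
v -3.755 -3.297 1.752
v -4.183 -2.268 1.799
v -3.119 -2.416 1.5
v -2.478 -2.191 2.383
v -4.422 -3.009 2.597
v -3.781 -2.784 3.48
v -3.857 -1.622 2.535
v -3.043 -3.578 2.445
v -3.053 -3.391 3.073
v -2.579 -3.176 2.674
v -3.711 -1.809 3.146
v -3.237 -1.594 2.747
v -2.84 -2.385 3.33
v -3.663 -3.606 2.233
v -3.189 -3.391 1.834
v -4.321 -2.024 2.306
v -3.847 -1.809 1.907
v -4.06 -2.815 1.65
v -3.222 -1.896 1.731
v -2.816 -2.873 1.686
v -3.435 -2.902 1.474
v -3.686 -2.297 1.502
v -2.845 -1.763 2.251
v -2.439 -2.741 2.205
v -2.448 -2.554 2.833
v -2.699 -1.95 2.861
v -2.684 -2.252 1.845
v -4.461 -2.459 2.775
v -4.055 -3.437 2.729
v -4.201 -3.25 2.119
v -4.452 -2.646 2.147
v -4.084 -2.327 3.294
v -3.678 -3.304 3.249
v -3.214 -2.903 3.478
v -3.465 -2.298 3.506
v -4.216 -2.948 3.135
v -1.014 -1.711 -4.354
v -0.735 -1.92 -3.781
v -2.406 -0.749 -3.326
v -0.544 -1.472 -3.94
v -0.627 -1.164 -4.342
v -0.937 -1.176 -4.75
v -1.292 -1.502 -4.926
v -1.483 -1.95 -4.767
v -1.4 -2.258 -4.365
v -1.09 -2.245 -3.957
f 2 1 4
f 2 4 3
f 4 1 5
f 4 5 3
f 5 1 6
f 5 6 3
f 6 1 7
f 6 7 3
f 7 1 8
f 7 8 3
f 8 1 9
f 8 9 3
f 9 1 10
f 9 10 3
f 10 1 11
f 10 11 3
f 11 1 12
f 11 12 3
f 12 1 13
f 12 13 3
f 13 1 2
f 13 2 3
f 15 14 17
f 15 17 16
f 17 14 18
f 17 18 16
f 18 14 19
f 18 19 16
f 19 14 20
f 19 20 16
f 20 14 21
f 20 21 16
f 21 14 22
f 21 22 16
f 22 14 23
f 22 23 16
f 23 14 24
f 23 24 16
f 24 14 25
f 24 25 16
f 25 14 26
f 25 26 16
f 26 14 27
f 26 27 16
f 27 14 28
f 27 28 16
f 28 14 15
f 28 15 16
f 29 66 45
f 66 40 69
f 45 69 34
f 66 69 45
f 29 45 41
f 45 34 46
f 41 46 30
f 45 46 41
f 29 41 50
f 41 30 51
f 50 51 36
f 41 51 50
f 29 50 62
f 50 36 65
f 62 65 39
f 50 65 62
f 29 62 66
f 62 39 70
f 66 70 40
f 62 70 66
f 30 46 57
f 46 34 60
f 57 60 38
f 46 60 57
f 34 69 47
f 69 40 68
f 47 68 33
f 69 68 47
f 40 70 67
f 70 39 63
f 67 63 31
f 70 63 67
f 39 65 64
f 65 36 52
f 64 52 35
f 65 52 64
f 36 51 56
f 51 30 53
f 56 53 37
f 51 53 56
f 32 58 44
f 58 38 59
f 44 59 33
f 58 59 44
f 32 44 42
f 44 33 43
f 42 43 31
f 44 43 42
f 32 42 49
f 42 31 48
f 49 48 35
f 42 48 49
f 32 49 54
f 49 35 55
f 54 55 37
f 49 55 54
f 32 54 58
f 54 37 61
f 58 61 38
f 54 61 58
f 33 59 47
f 59 38 60
f 47 60 34
f 59 60 47
f 31 43 67
f 43 33 68
f 67 68 40
f 43 68 67
f 35 48 64
f 48 31 63
f 64 63 39
f 48 63 64
f 37 55 56
f 55 35 52
f 56 52 36
f 55 52 56
f 38 61 57
f 61 37 53
f 57 53 30
f 61 53 57
f 72 71 74
f 72 74 73
f 74 71 75
f 74 75 73
f 75 71 76
f 75 76 73
f 76 71 77
f 76 77 73
f 77 71 78
f 77 78 73
f 78 71 79
f 78 79 73
f 79 71 80
f 79 80 73
f 80 71 72
f 80 72 73



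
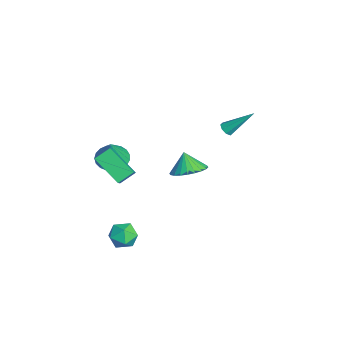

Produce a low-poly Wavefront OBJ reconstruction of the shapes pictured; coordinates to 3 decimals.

v -4.28 -3.553 -2.577
v -3.403 -3.134 -2.918
v -3.5 -3.707 -0.763
v -3.624 -2.789 -2.794
v -3.959 -2.576 -2.632
v -4.349 -2.532 -2.461
v -4.727 -2.665 -2.309
v -5.028 -2.951 -2.204
v -5.199 -3.342 -2.164
v -5.212 -3.769 -2.194
v -5.063 -4.158 -2.291
v -4.779 -4.444 -2.437
v -4.409 -4.575 -2.608
v -4.016 -4.53 -2.773
v -3.669 -4.316 -2.904
v -3.428 -3.97 -2.978
v -3.334 -3.552 -2.984
v 1.644 0.021 0.622
v 2.579 0.232 1.118
v 1.096 -0.181 1.738
v 2.406 0.616 1.103
v 2.117 0.909 1.015
v 1.756 1.067 0.867
v 1.377 1.066 0.681
v 1.04 0.906 0.486
v 0.794 0.612 0.312
v 0.677 0.227 0.185
v 0.708 -0.189 0.125
v 0.881 -0.573 0.14
v 1.17 -0.866 0.228
v 1.532 -1.024 0.377
v 1.91 -1.023 0.562
v 2.248 -0.863 0.757
v 2.494 -0.569 0.931
v 2.61 -0.184 1.058
v 2.825 -3.336 -2.524
v 3.604 -3.031 -2.919
v 2.856 -4.549 -3.401
v 3.635 -4.244 -3.796
v 3.643 -4.527 -2.915
v 3.624 -3.777 -2.373
v 2.836 -3.803 -3.947
v 2.817 -3.053 -3.405
v 3.611 -3.319 -3.798
v 4.11 -3.767 -3.161
v 2.35 -3.813 -3.159
v 2.849 -4.261 -2.522
v -2.152 2.716 0.908
v -1.853 2.4 1.154
v -1.788 4.204 2.372
v -1.664 2.608 0.895
v -1.761 2.88 0.643
v -2.087 3.055 0.546
v -2.451 3.032 0.661
v -2.64 2.823 0.92
v -2.544 2.552 1.172
v -2.218 2.376 1.269
v 0.655 -3.636 -0.857
v -0.671 -4.771 0.273
v 0.391 -2.736 -0.264
v -0.936 -3.871 0.866
v 1.256 -3.809 -0.326
v -0.071 -4.944 0.804
v 0.991 -2.909 0.267
v -0.335 -4.044 1.397
f 2 1 4
f 2 4 3
f 4 1 5
f 4 5 3
f 5 1 6
f 5 6 3
f 6 1 7
f 6 7 3
f 7 1 8
f 7 8 3
f 8 1 9
f 8 9 3
f 9 1 10
f 9 10 3
f 10 1 11
f 10 11 3
f 11 1 12
f 11 12 3
f 12 1 13
f 12 13 3
f 13 1 14
f 13 14 3
f 14 1 15
f 14 15 3
f 15 1 16
f 15 16 3
f 16 1 17
f 16 17 3
f 17 1 2
f 17 2 3
f 19 18 21
f 19 21 20
f 21 18 22
f 21 22 20
f 22 18 23
f 22 23 20
f 23 18 24
f 23 24 20
f 24 18 25
f 24 25 20
f 25 18 26
f 25 26 20
f 26 18 27
f 26 27 20
f 27 18 28
f 27 28 20
f 28 18 29
f 28 29 20
f 29 18 30
f 29 30 20
f 30 18 31
f 30 31 20
f 31 18 32
f 31 32 20
f 32 18 33
f 32 33 20
f 33 18 34
f 33 34 20
f 34 18 35
f 34 35 20
f 35 18 19
f 35 19 20
f 36 47 41
f 36 41 37
f 36 37 43
f 36 43 46
f 36 46 47
f 37 41 45
f 41 47 40
f 47 46 38
f 46 43 42
f 43 37 44
f 39 45 40
f 39 40 38
f 39 38 42
f 39 42 44
f 39 44 45
f 40 45 41
f 38 40 47
f 42 38 46
f 44 42 43
f 45 44 37
f 49 48 51
f 49 51 50
f 51 48 52
f 51 52 50
f 52 48 53
f 52 53 50
f 53 48 54
f 53 54 50
f 54 48 55
f 54 55 50
f 55 48 56
f 55 56 50
f 56 48 57
f 56 57 50
f 57 48 49
f 57 49 50
f 59 61 58
f 62 59 58
f 58 61 60
f 60 62 58
f 59 65 61
f 63 59 62
f 63 65 59
f 61 65 60
f 64 62 60
f 60 65 64
f 64 63 62
f 65 63 64



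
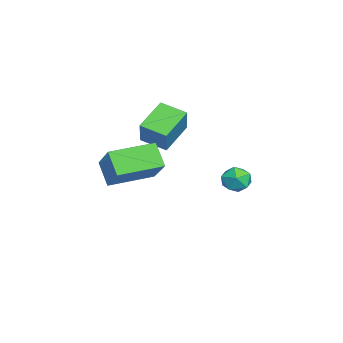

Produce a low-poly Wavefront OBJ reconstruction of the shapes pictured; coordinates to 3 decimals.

v -1.598 3.428 -0.649
v -0.884 3.745 -0.55
v -1.096 2.535 -1.41
v -0.382 2.852 -1.311
v -0.738 2.488 -0.709
v -1.048 3.039 -0.239
v -0.932 3.241 -1.721
v -1.242 3.792 -1.251
v -0.472 3.63 -1.212
v -0.352 3.164 -0.587
v -1.628 3.116 -1.373
v -1.508 2.65 -0.748
v -0.314 0.151 1.031
v -0.793 -1.022 1.4
v -1.625 0.945 1.856
v -2.104 -0.228 2.225
v 0.504 0.208 2.275
v 0.025 -0.965 2.644
v -0.807 1.002 3.1
v -1.286 -0.171 3.469
v 2.785 -2.422 1.68
v 4.223 -1.868 3.001
v 1.91 -0.565 1.852
v 3.348 -0.011 3.174
v 3.512 -1.989 0.706
v 4.95 -1.435 2.028
v 2.637 -0.132 0.879
v 4.075 0.422 2.2
f 1 12 6
f 1 6 2
f 1 2 8
f 1 8 11
f 1 11 12
f 2 6 10
f 6 12 5
f 12 11 3
f 11 8 7
f 8 2 9
f 4 10 5
f 4 5 3
f 4 3 7
f 4 7 9
f 4 9 10
f 5 10 6
f 3 5 12
f 7 3 11
f 9 7 8
f 10 9 2
f 14 16 13
f 17 14 13
f 13 16 15
f 15 17 13
f 14 20 16
f 18 14 17
f 18 20 14
f 16 20 15
f 19 17 15
f 15 20 19
f 19 18 17
f 20 18 19
f 22 24 21
f 25 22 21
f 21 24 23
f 23 25 21
f 22 28 24
f 26 22 25
f 26 28 22
f 24 28 23
f 27 25 23
f 23 28 27
f 27 26 25
f 28 26 27



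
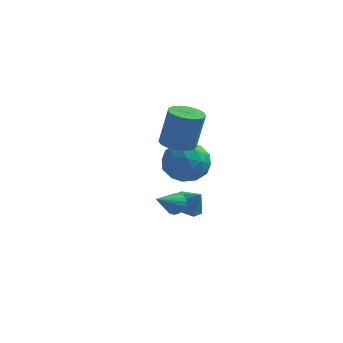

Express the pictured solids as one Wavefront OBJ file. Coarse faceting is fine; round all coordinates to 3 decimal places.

v 2.433 -0.251 2.572
v 3.057 0.289 2.413
v 3.45 0.392 4.31
v 2.827 -0.149 4.468
v 2.784 0.503 2.458
v 3.178 0.606 4.355
v 2.452 0.587 2.522
v 2.845 0.69 4.419
v 2.115 0.526 2.595
v 2.509 0.629 4.492
v 1.834 0.33 2.664
v 2.228 0.433 4.561
v 1.657 0.034 2.717
v 2.05 0.137 4.614
v 1.613 -0.311 2.745
v 2.007 -0.208 4.642
v 1.712 -0.646 2.743
v 2.105 -0.544 4.64
v 1.935 -0.913 2.711
v 2.329 -0.81 4.608
v 2.244 -1.066 2.655
v 2.638 -0.963 4.552
v 2.586 -1.077 2.585
v 2.98 -0.974 4.481
v 2.902 -0.946 2.512
v 3.295 -0.843 4.409
v 3.136 -0.695 2.45
v 3.53 -0.592 4.347
v 3.249 -0.367 2.408
v 3.643 -0.264 4.305
v 3.221 -0.019 2.395
v 3.615 0.084 4.292
v 2.124 1.86 -2.167
v 2.767 1.986 -2.709
v 2.816 1.74 -1.373
v 2.555 2.54 -2.44
v 2.091 2.695 -2.012
v 1.646 2.362 -1.674
v 1.481 1.735 -1.625
v 1.692 1.181 -1.893
v 2.156 1.025 -2.322
v 2.601 1.359 -2.66
v 3.035 -1.991 -0.232
v 3.471 -2.351 -0.431
v 2.505 -2.989 0.412
v 3.572 -2.257 -0.203
v 3.566 -2.11 0.02
v 3.455 -1.94 0.193
v 3.261 -1.779 0.282
v 3.022 -1.661 0.269
v 2.785 -1.608 0.157
v 2.598 -1.631 -0.032
v 2.498 -1.725 -0.261
v 2.503 -1.872 -0.484
v 2.614 -2.042 -0.657
v 2.809 -2.203 -0.746
v 3.048 -2.321 -0.733
v 3.284 -2.374 -0.621
v 0.993 1.995 0.999
v 1.925 2.674 1.361
v 2.035 1.386 -0.541
v 2.967 2.065 -0.179
v 2.644 1.092 0.462
v 2 1.469 1.413
v 1.96 2.591 -0.593
v 1.316 2.968 0.358
v 2.523 3.043 0.377
v 2.945 2.117 1.029
v 1.015 1.943 -0.209
v 1.437 1.017 0.443
v 1.368 2.388 1.315
v 2.592 1.672 -0.495
v 2.402 1.1 -0.118
v 2.95 1.5 0.094
v 1.411 1.679 1.346
v 1.959 2.079 1.559
v 2.382 1.149 1.03
v 2.001 1.981 -0.739
v 2.549 2.381 -0.526
v 1.01 2.56 0.726
v 1.558 2.96 0.938
v 1.578 2.911 -0.21
v 2.267 3.004 0.949
v 2.879 2.646 0.044
v 2.288 2.955 -0.199
v 1.909 3.177 0.36
v 2.515 2.46 1.333
v 3.128 2.102 0.428
v 2.937 1.53 0.804
v 2.559 1.751 1.364
v 2.867 2.676 0.754
v 0.832 1.958 0.392
v 1.445 1.6 -0.513
v 1.401 2.309 -0.544
v 1.023 2.53 0.016
v 1.081 1.414 0.776
v 1.693 1.056 -0.129
v 2.051 0.883 0.46
v 1.672 1.105 1.019
v 1.093 1.384 0.066
f 2 1 5
f 2 5 3
f 3 5 6
f 3 6 4
f 5 1 7
f 5 7 6
f 6 7 8
f 6 8 4
f 7 1 9
f 7 9 8
f 8 9 10
f 8 10 4
f 9 1 11
f 9 11 10
f 10 11 12
f 10 12 4
f 11 1 13
f 11 13 12
f 12 13 14
f 12 14 4
f 13 1 15
f 13 15 14
f 14 15 16
f 14 16 4
f 15 1 17
f 15 17 16
f 16 17 18
f 16 18 4
f 17 1 19
f 17 19 18
f 18 19 20
f 18 20 4
f 19 1 21
f 19 21 20
f 20 21 22
f 20 22 4
f 21 1 23
f 21 23 22
f 22 23 24
f 22 24 4
f 23 1 25
f 23 25 24
f 24 25 26
f 24 26 4
f 25 1 27
f 25 27 26
f 26 27 28
f 26 28 4
f 27 1 29
f 27 29 28
f 28 29 30
f 28 30 4
f 29 1 31
f 29 31 30
f 30 31 32
f 30 32 4
f 31 1 2
f 31 2 32
f 32 2 3
f 32 3 4
f 34 33 36
f 34 36 35
f 36 33 37
f 36 37 35
f 37 33 38
f 37 38 35
f 38 33 39
f 38 39 35
f 39 33 40
f 39 40 35
f 40 33 41
f 40 41 35
f 41 33 42
f 41 42 35
f 42 33 34
f 42 34 35
f 44 43 46
f 44 46 45
f 46 43 47
f 46 47 45
f 47 43 48
f 47 48 45
f 48 43 49
f 48 49 45
f 49 43 50
f 49 50 45
f 50 43 51
f 50 51 45
f 51 43 52
f 51 52 45
f 52 43 53
f 52 53 45
f 53 43 54
f 53 54 45
f 54 43 55
f 54 55 45
f 55 43 56
f 55 56 45
f 56 43 57
f 56 57 45
f 57 43 58
f 57 58 45
f 58 43 44
f 58 44 45
f 59 96 75
f 96 70 99
f 75 99 64
f 96 99 75
f 59 75 71
f 75 64 76
f 71 76 60
f 75 76 71
f 59 71 80
f 71 60 81
f 80 81 66
f 71 81 80
f 59 80 92
f 80 66 95
f 92 95 69
f 80 95 92
f 59 92 96
f 92 69 100
f 96 100 70
f 92 100 96
f 60 76 87
f 76 64 90
f 87 90 68
f 76 90 87
f 64 99 77
f 99 70 98
f 77 98 63
f 99 98 77
f 70 100 97
f 100 69 93
f 97 93 61
f 100 93 97
f 69 95 94
f 95 66 82
f 94 82 65
f 95 82 94
f 66 81 86
f 81 60 83
f 86 83 67
f 81 83 86
f 62 88 74
f 88 68 89
f 74 89 63
f 88 89 74
f 62 74 72
f 74 63 73
f 72 73 61
f 74 73 72
f 62 72 79
f 72 61 78
f 79 78 65
f 72 78 79
f 62 79 84
f 79 65 85
f 84 85 67
f 79 85 84
f 62 84 88
f 84 67 91
f 88 91 68
f 84 91 88
f 63 89 77
f 89 68 90
f 77 90 64
f 89 90 77
f 61 73 97
f 73 63 98
f 97 98 70
f 73 98 97
f 65 78 94
f 78 61 93
f 94 93 69
f 78 93 94
f 67 85 86
f 85 65 82
f 86 82 66
f 85 82 86
f 68 91 87
f 91 67 83
f 87 83 60
f 91 83 87



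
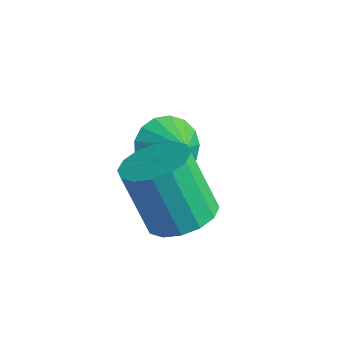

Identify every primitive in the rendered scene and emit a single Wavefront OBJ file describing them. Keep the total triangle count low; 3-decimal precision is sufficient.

v -0.913 0.432 -0.6
v -0.354 0.1 -1.436
v 0.113 0.248 0.16
v -0.272 0.6 -1.426
v -0.336 1.062 -1.227
v -0.532 1.38 -0.884
v -0.816 1.481 -0.476
v -1.122 1.341 -0.096
v -1.38 0.994 0.169
v -1.532 0.517 0.257
v -1.541 0.022 0.149
v -1.407 -0.38 -0.13
v -1.159 -0.595 -0.517
v -0.856 -0.575 -0.923
v -0.565 -0.325 -1.255
v 2.139 -1.909 0.054
v 2.851 -2.648 0.278
v 1.993 -2.87 2.27
v 1.281 -2.131 2.046
v 3.081 -2.179 0.43
v 2.224 -2.402 2.422
v 3.059 -1.639 0.481
v 2.202 -1.861 2.473
v 2.791 -1.17 0.417
v 1.933 -1.393 2.409
v 2.348 -0.9 0.257
v 1.49 -1.122 2.249
v 1.849 -0.9 0.042
v 0.991 -1.122 2.034
v 1.427 -1.17 -0.17
v 0.569 -1.392 1.822
v 1.196 -1.638 -0.322
v 0.339 -1.861 1.67
v 1.218 -2.179 -0.373
v 0.361 -2.401 1.619
v 1.487 -2.647 -0.309
v 0.629 -2.87 1.683
v 1.93 -2.918 -0.149
v 1.072 -3.14 1.843
v 2.429 -2.918 0.066
v 1.571 -3.14 2.058
f 2 1 4
f 2 4 3
f 4 1 5
f 4 5 3
f 5 1 6
f 5 6 3
f 6 1 7
f 6 7 3
f 7 1 8
f 7 8 3
f 8 1 9
f 8 9 3
f 9 1 10
f 9 10 3
f 10 1 11
f 10 11 3
f 11 1 12
f 11 12 3
f 12 1 13
f 12 13 3
f 13 1 14
f 13 14 3
f 14 1 15
f 14 15 3
f 15 1 2
f 15 2 3
f 17 16 20
f 17 20 18
f 18 20 21
f 18 21 19
f 20 16 22
f 20 22 21
f 21 22 23
f 21 23 19
f 22 16 24
f 22 24 23
f 23 24 25
f 23 25 19
f 24 16 26
f 24 26 25
f 25 26 27
f 25 27 19
f 26 16 28
f 26 28 27
f 27 28 29
f 27 29 19
f 28 16 30
f 28 30 29
f 29 30 31
f 29 31 19
f 30 16 32
f 30 32 31
f 31 32 33
f 31 33 19
f 32 16 34
f 32 34 33
f 33 34 35
f 33 35 19
f 34 16 36
f 34 36 35
f 35 36 37
f 35 37 19
f 36 16 38
f 36 38 37
f 37 38 39
f 37 39 19
f 38 16 40
f 38 40 39
f 39 40 41
f 39 41 19
f 40 16 17
f 40 17 41
f 41 17 18
f 41 18 19



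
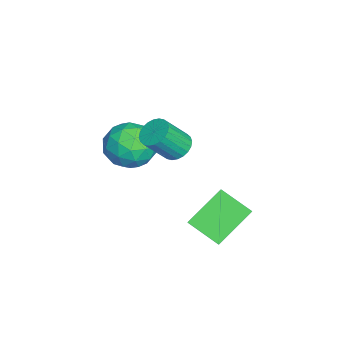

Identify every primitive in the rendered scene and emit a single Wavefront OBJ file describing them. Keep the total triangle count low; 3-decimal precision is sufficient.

v 1.563 2.481 0.037
v 2.694 2.578 1.062
v 2.16 3.816 -0.749
v 3.292 3.912 0.276
v 2.768 1.228 -1.176
v 3.9 1.324 -0.151
v 3.366 2.562 -1.962
v 4.497 2.659 -0.937
v -0.292 -0.686 0.593
v 0.355 -0.375 1.631
v -0.275 -2.645 1.169
v 0.372 -2.334 2.207
v -0.831 -1.975 2.082
v -0.842 -0.764 1.726
v 0.922 -2.256 1.074
v 0.911 -1.045 0.718
v 1.105 -1.345 1.928
v 0.021 -1.172 2.551
v 0.059 -1.848 0.249
v -1.025 -1.675 0.872
v 0.03 -0.359 1.062
v 0.05 -2.661 1.738
v -0.657 -2.45 1.665
v -0.277 -2.267 2.275
v -0.673 -0.587 1.117
v -0.293 -0.405 1.727
v -0.99 -1.345 1.992
v 0.373 -2.615 1.073
v 0.753 -2.433 1.683
v 0.357 -0.753 0.525
v 0.737 -0.57 1.135
v 1.07 -1.675 0.808
v 0.851 -0.746 1.846
v 0.861 -1.898 2.185
v 1.184 -1.852 1.519
v 1.178 -1.14 1.31
v 0.214 -0.644 2.212
v 0.224 -1.795 2.551
v -0.483 -1.584 2.477
v -0.489 -0.873 2.268
v 0.655 -1.214 2.387
v -0.144 -1.225 0.249
v -0.134 -2.376 0.588
v 0.569 -2.147 0.532
v 0.563 -1.436 0.323
v -0.781 -1.122 0.615
v -0.771 -2.274 0.954
v -1.098 -1.88 1.49
v -1.104 -1.168 1.281
v -0.575 -1.806 0.413
v 2.217 0.726 3.261
v 2.882 1.048 3.211
v 3.407 0.155 4.47
v 2.743 -0.166 4.519
v 2.747 1.226 3.394
v 3.272 0.333 4.652
v 2.531 1.328 3.556
v 3.057 0.435 4.815
v 2.268 1.338 3.674
v 2.793 0.445 4.932
v 1.997 1.256 3.728
v 2.522 0.363 4.987
v 1.759 1.093 3.712
v 2.284 0.2 4.97
v 1.591 0.874 3.627
v 2.116 -0.019 4.885
v 1.519 0.632 3.486
v 2.044 -0.261 4.744
v 1.553 0.405 3.31
v 2.078 -0.488 4.569
v 1.688 0.227 3.128
v 2.213 -0.666 4.386
v 1.903 0.125 2.965
v 2.429 -0.768 4.224
v 2.167 0.115 2.848
v 2.692 -0.778 4.106
v 2.438 0.197 2.793
v 2.963 -0.696 4.052
v 2.676 0.36 2.81
v 3.201 -0.533 4.068
v 2.844 0.579 2.895
v 3.369 -0.314 4.153
v 2.916 0.821 3.036
v 3.441 -0.072 4.294
f 2 4 1
f 5 2 1
f 1 4 3
f 3 5 1
f 2 8 4
f 6 2 5
f 6 8 2
f 4 8 3
f 7 5 3
f 3 8 7
f 7 6 5
f 8 6 7
f 9 46 25
f 46 20 49
f 25 49 14
f 46 49 25
f 9 25 21
f 25 14 26
f 21 26 10
f 25 26 21
f 9 21 30
f 21 10 31
f 30 31 16
f 21 31 30
f 9 30 42
f 30 16 45
f 42 45 19
f 30 45 42
f 9 42 46
f 42 19 50
f 46 50 20
f 42 50 46
f 10 26 37
f 26 14 40
f 37 40 18
f 26 40 37
f 14 49 27
f 49 20 48
f 27 48 13
f 49 48 27
f 20 50 47
f 50 19 43
f 47 43 11
f 50 43 47
f 19 45 44
f 45 16 32
f 44 32 15
f 45 32 44
f 16 31 36
f 31 10 33
f 36 33 17
f 31 33 36
f 12 38 24
f 38 18 39
f 24 39 13
f 38 39 24
f 12 24 22
f 24 13 23
f 22 23 11
f 24 23 22
f 12 22 29
f 22 11 28
f 29 28 15
f 22 28 29
f 12 29 34
f 29 15 35
f 34 35 17
f 29 35 34
f 12 34 38
f 34 17 41
f 38 41 18
f 34 41 38
f 13 39 27
f 39 18 40
f 27 40 14
f 39 40 27
f 11 23 47
f 23 13 48
f 47 48 20
f 23 48 47
f 15 28 44
f 28 11 43
f 44 43 19
f 28 43 44
f 17 35 36
f 35 15 32
f 36 32 16
f 35 32 36
f 18 41 37
f 41 17 33
f 37 33 10
f 41 33 37
f 52 51 55
f 52 55 53
f 53 55 56
f 53 56 54
f 55 51 57
f 55 57 56
f 56 57 58
f 56 58 54
f 57 51 59
f 57 59 58
f 58 59 60
f 58 60 54
f 59 51 61
f 59 61 60
f 60 61 62
f 60 62 54
f 61 51 63
f 61 63 62
f 62 63 64
f 62 64 54
f 63 51 65
f 63 65 64
f 64 65 66
f 64 66 54
f 65 51 67
f 65 67 66
f 66 67 68
f 66 68 54
f 67 51 69
f 67 69 68
f 68 69 70
f 68 70 54
f 69 51 71
f 69 71 70
f 70 71 72
f 70 72 54
f 71 51 73
f 71 73 72
f 72 73 74
f 72 74 54
f 73 51 75
f 73 75 74
f 74 75 76
f 74 76 54
f 75 51 77
f 75 77 76
f 76 77 78
f 76 78 54
f 77 51 79
f 77 79 78
f 78 79 80
f 78 80 54
f 79 51 81
f 79 81 80
f 80 81 82
f 80 82 54
f 81 51 83
f 81 83 82
f 82 83 84
f 82 84 54
f 83 51 52
f 83 52 84
f 84 52 53
f 84 53 54



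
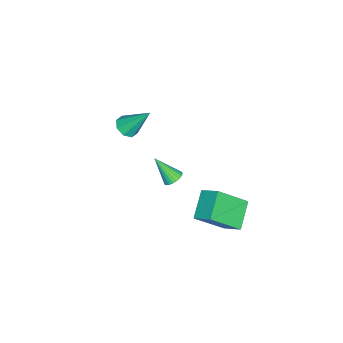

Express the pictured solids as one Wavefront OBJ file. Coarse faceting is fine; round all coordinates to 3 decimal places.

v 1.873 2.853 -3.276
v 2.741 1.684 -1.979
v 2.191 3.732 -2.696
v 3.06 2.563 -1.4
v 3.16 2.917 -4.08
v 4.029 1.748 -2.784
v 3.479 3.796 -3.501
v 4.347 2.627 -2.204
v -1.38 -3.428 -2.873
v -0.867 -3.748 -2.61
v -1.4 -2.252 -1.407
v -0.724 -3.37 -2.912
v -0.965 -3.025 -3.191
v -1.45 -2.916 -3.284
v -1.894 -3.108 -3.137
v -2.037 -3.487 -2.835
v -1.795 -3.831 -2.555
v -1.311 -3.94 -2.462
v 2.431 0.24 -1.89
v 2.94 0.225 -1.866
v 2.349 -0.7 -0.75
v 2.9 0.377 -1.744
v 2.789 0.508 -1.644
v 2.623 0.598 -1.581
v 2.427 0.634 -1.566
v 2.233 0.61 -1.6
v 2.068 0.529 -1.678
v 1.959 0.405 -1.788
v 1.922 0.255 -1.914
v 1.962 0.104 -2.036
v 2.073 -0.028 -2.136
v 2.239 -0.118 -2.199
v 2.434 -0.154 -2.214
v 2.629 -0.129 -2.181
v 2.793 -0.049 -2.102
v 2.903 0.075 -1.992
f 2 4 1
f 5 2 1
f 1 4 3
f 3 5 1
f 2 8 4
f 6 2 5
f 6 8 2
f 4 8 3
f 7 5 3
f 3 8 7
f 7 6 5
f 8 6 7
f 10 9 12
f 10 12 11
f 12 9 13
f 12 13 11
f 13 9 14
f 13 14 11
f 14 9 15
f 14 15 11
f 15 9 16
f 15 16 11
f 16 9 17
f 16 17 11
f 17 9 18
f 17 18 11
f 18 9 10
f 18 10 11
f 20 19 22
f 20 22 21
f 22 19 23
f 22 23 21
f 23 19 24
f 23 24 21
f 24 19 25
f 24 25 21
f 25 19 26
f 25 26 21
f 26 19 27
f 26 27 21
f 27 19 28
f 27 28 21
f 28 19 29
f 28 29 21
f 29 19 30
f 29 30 21
f 30 19 31
f 30 31 21
f 31 19 32
f 31 32 21
f 32 19 33
f 32 33 21
f 33 19 34
f 33 34 21
f 34 19 35
f 34 35 21
f 35 19 36
f 35 36 21
f 36 19 20
f 36 20 21



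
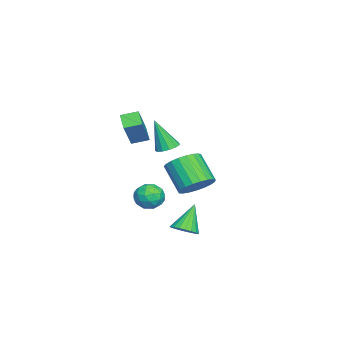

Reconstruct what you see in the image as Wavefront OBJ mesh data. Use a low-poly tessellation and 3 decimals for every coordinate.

v 4.258 1.268 0.25
v 5.174 0.895 0.572
v 4.297 -0.081 1.932
v 3.382 0.292 1.61
v 5.136 1.256 0.807
v 4.26 0.28 2.167
v 4.947 1.619 0.945
v 4.07 0.643 2.306
v 4.638 1.922 0.964
v 3.762 0.946 2.324
v 4.264 2.111 0.859
v 3.388 1.135 2.219
v 3.889 2.155 0.648
v 3.012 1.179 2.009
v 3.578 2.045 0.369
v 2.701 1.069 1.729
v 3.384 1.801 0.069
v 2.507 0.825 1.429
v 3.341 1.465 -0.2
v 2.465 0.489 1.161
v 3.457 1.095 -0.391
v 2.581 0.119 0.97
v 3.712 0.754 -0.471
v 2.835 -0.222 0.89
v 4.061 0.503 -0.426
v 3.184 -0.473 0.934
v 4.444 0.384 -0.265
v 3.567 -0.592 1.095
v 4.795 0.418 -0.015
v 3.918 -0.559 1.346
v 5.053 0.598 0.281
v 4.177 -0.378 1.642
v 0.802 -3.15 1.457
v 0.046 -3.555 2.064
v 0.507 -2.218 1.711
v -0.249 -2.623 2.318
v 2.169 -3.177 3.142
v 1.413 -3.582 3.749
v 1.874 -2.245 3.396
v 1.118 -2.65 4.003
v 3.722 -0.776 -0.677
v 4.241 -1.501 -0.743
v 2.719 -1.419 -1.497
v 3.238 -2.144 -1.563
v 2.861 -1.933 -0.78
v 3.481 -1.536 -0.273
v 3.479 -1.384 -1.967
v 4.099 -0.987 -1.46
v 4.09 -1.877 -1.54
v 3.709 -2.216 -0.807
v 3.251 -0.704 -1.433
v 2.87 -1.043 -0.7
v 4.069 -1.082 -0.638
v 2.891 -1.838 -1.602
v 2.669 -1.714 -1.142
v 2.974 -2.14 -1.181
v 3.623 -1.103 -0.362
v 3.928 -1.529 -0.401
v 3.117 -1.783 -0.423
v 3.032 -1.391 -1.839
v 3.337 -1.817 -1.878
v 3.986 -0.78 -1.059
v 4.291 -1.206 -1.098
v 3.843 -1.137 -1.817
v 4.286 -1.729 -1.145
v 3.696 -2.107 -1.627
v 3.838 -1.66 -1.864
v 4.203 -1.427 -1.566
v 4.061 -1.929 -0.714
v 3.472 -2.307 -1.196
v 3.251 -2.183 -0.736
v 3.615 -1.95 -0.438
v 3.973 -2.15 -1.183
v 3.488 -0.613 -1.044
v 2.899 -0.991 -1.526
v 3.345 -0.97 -1.802
v 3.709 -0.737 -1.504
v 3.264 -0.813 -0.613
v 2.674 -1.191 -1.095
v 2.757 -1.493 -0.674
v 3.122 -1.26 -0.376
v 2.987 -0.77 -1.057
v 2.956 0.288 -3.658
v 3.489 -0.134 -3.219
v 1.964 0.612 -2.142
v 3.616 0.177 -3.202
v 3.629 0.508 -3.265
v 3.525 0.801 -3.395
v 3.323 1.005 -3.571
v 3.057 1.085 -3.762
v 2.774 1.028 -3.935
v 2.522 0.842 -4.06
v 2.345 0.561 -4.115
v 2.274 0.233 -4.092
v 2.32 -0.086 -3.993
v 2.477 -0.34 -3.837
v 2.716 -0.485 -3.65
v 2.996 -0.497 -3.464
v 3.27 -0.373 -3.311
v -3.015 -2.127 -0.259
v -2.458 -2.571 -0.42
v -3.045 -2.893 1.739
v -2.291 -2.221 -0.284
v -2.354 -1.841 -0.139
v -2.626 -1.552 -0.033
v -3.022 -1.445 0.002
v -3.416 -1.556 -0.046
v -3.682 -1.847 -0.162
v -3.736 -2.228 -0.309
v -3.561 -2.576 -0.44
v -3.213 -2.782 -0.513
v -2.801 -2.78 -0.506
f 2 1 5
f 2 5 3
f 3 5 6
f 3 6 4
f 5 1 7
f 5 7 6
f 6 7 8
f 6 8 4
f 7 1 9
f 7 9 8
f 8 9 10
f 8 10 4
f 9 1 11
f 9 11 10
f 10 11 12
f 10 12 4
f 11 1 13
f 11 13 12
f 12 13 14
f 12 14 4
f 13 1 15
f 13 15 14
f 14 15 16
f 14 16 4
f 15 1 17
f 15 17 16
f 16 17 18
f 16 18 4
f 17 1 19
f 17 19 18
f 18 19 20
f 18 20 4
f 19 1 21
f 19 21 20
f 20 21 22
f 20 22 4
f 21 1 23
f 21 23 22
f 22 23 24
f 22 24 4
f 23 1 25
f 23 25 24
f 24 25 26
f 24 26 4
f 25 1 27
f 25 27 26
f 26 27 28
f 26 28 4
f 27 1 29
f 27 29 28
f 28 29 30
f 28 30 4
f 29 1 31
f 29 31 30
f 30 31 32
f 30 32 4
f 31 1 2
f 31 2 32
f 32 2 3
f 32 3 4
f 34 36 33
f 37 34 33
f 33 36 35
f 35 37 33
f 34 40 36
f 38 34 37
f 38 40 34
f 36 40 35
f 39 37 35
f 35 40 39
f 39 38 37
f 40 38 39
f 41 78 57
f 78 52 81
f 57 81 46
f 78 81 57
f 41 57 53
f 57 46 58
f 53 58 42
f 57 58 53
f 41 53 62
f 53 42 63
f 62 63 48
f 53 63 62
f 41 62 74
f 62 48 77
f 74 77 51
f 62 77 74
f 41 74 78
f 74 51 82
f 78 82 52
f 74 82 78
f 42 58 69
f 58 46 72
f 69 72 50
f 58 72 69
f 46 81 59
f 81 52 80
f 59 80 45
f 81 80 59
f 52 82 79
f 82 51 75
f 79 75 43
f 82 75 79
f 51 77 76
f 77 48 64
f 76 64 47
f 77 64 76
f 48 63 68
f 63 42 65
f 68 65 49
f 63 65 68
f 44 70 56
f 70 50 71
f 56 71 45
f 70 71 56
f 44 56 54
f 56 45 55
f 54 55 43
f 56 55 54
f 44 54 61
f 54 43 60
f 61 60 47
f 54 60 61
f 44 61 66
f 61 47 67
f 66 67 49
f 61 67 66
f 44 66 70
f 66 49 73
f 70 73 50
f 66 73 70
f 45 71 59
f 71 50 72
f 59 72 46
f 71 72 59
f 43 55 79
f 55 45 80
f 79 80 52
f 55 80 79
f 47 60 76
f 60 43 75
f 76 75 51
f 60 75 76
f 49 67 68
f 67 47 64
f 68 64 48
f 67 64 68
f 50 73 69
f 73 49 65
f 69 65 42
f 73 65 69
f 84 83 86
f 84 86 85
f 86 83 87
f 86 87 85
f 87 83 88
f 87 88 85
f 88 83 89
f 88 89 85
f 89 83 90
f 89 90 85
f 90 83 91
f 90 91 85
f 91 83 92
f 91 92 85
f 92 83 93
f 92 93 85
f 93 83 94
f 93 94 85
f 94 83 95
f 94 95 85
f 95 83 96
f 95 96 85
f 96 83 97
f 96 97 85
f 97 83 98
f 97 98 85
f 98 83 99
f 98 99 85
f 99 83 84
f 99 84 85
f 101 100 103
f 101 103 102
f 103 100 104
f 103 104 102
f 104 100 105
f 104 105 102
f 105 100 106
f 105 106 102
f 106 100 107
f 106 107 102
f 107 100 108
f 107 108 102
f 108 100 109
f 108 109 102
f 109 100 110
f 109 110 102
f 110 100 111
f 110 111 102
f 111 100 112
f 111 112 102
f 112 100 101
f 112 101 102



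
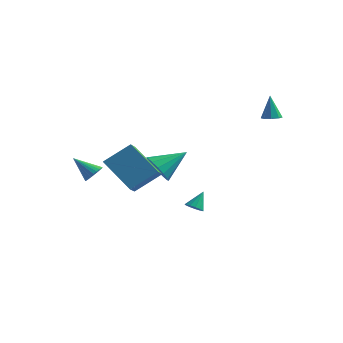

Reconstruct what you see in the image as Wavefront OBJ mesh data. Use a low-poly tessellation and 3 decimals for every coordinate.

v -2.675 -2.732 0.142
v -2.314 -2.824 0.586
v -3.765 -2.768 1.018
v -2.324 -2.598 0.584
v -2.387 -2.392 0.514
v -2.494 -2.238 0.387
v -2.629 -2.159 0.223
v -2.77 -2.167 0.046
v -2.897 -2.262 -0.115
v -2.99 -2.427 -0.238
v -3.035 -2.64 -0.303
v -3.025 -2.866 -0.3
v -2.962 -3.071 -0.23
v -2.855 -3.225 -0.104
v -2.721 -3.304 0.06
v -2.579 -3.296 0.237
v -2.452 -3.201 0.399
v -2.359 -3.036 0.521
v 3.857 3.551 2.668
v 4.35 3.741 2.709
v 3.623 3.869 4.012
v 4.083 4.024 2.595
v 3.684 4.03 2.524
v 3.386 3.755 2.538
v 3.364 3.361 2.628
v 3.631 3.077 2.741
v 4.03 3.071 2.812
v 4.328 3.346 2.799
v -0.818 0.374 -0.45
v -0.083 -0.052 -0.776
v 0.238 1.506 0.45
v -0.177 0.286 -1.09
v -0.443 0.648 -1.233
v -0.809 0.936 -1.166
v -1.178 1.074 -0.907
v -1.45 1.025 -0.526
v -1.553 0.801 -0.124
v -1.459 0.463 0.19
v -1.193 0.101 0.333
v -0.827 -0.187 0.266
v -0.458 -0.325 0.007
v -0.186 -0.276 -0.374
v 0.365 2.123 -3.665
v 0.877 2.093 -3.753
v 0.555 2.817 -2.795
v 0.779 2.319 -3.912
v 0.549 2.483 -3.993
v 0.261 2.532 -3.969
v 0.006 2.451 -3.849
v -0.135 2.266 -3.671
v -0.117 2.035 -3.491
v 0.054 1.833 -3.366
v 0.324 1.722 -3.337
v 0.607 1.738 -3.411
v 0.813 1.877 -3.567
v -2.129 -2.368 0.776
v -1.882 -3.318 1.375
v -1.102 -1.485 1.754
v -0.856 -2.436 2.353
v -0.504 -2.784 -0.553
v -0.258 -3.735 0.046
v 0.522 -1.902 0.425
v 0.769 -2.852 1.024
f 2 1 4
f 2 4 3
f 4 1 5
f 4 5 3
f 5 1 6
f 5 6 3
f 6 1 7
f 6 7 3
f 7 1 8
f 7 8 3
f 8 1 9
f 8 9 3
f 9 1 10
f 9 10 3
f 10 1 11
f 10 11 3
f 11 1 12
f 11 12 3
f 12 1 13
f 12 13 3
f 13 1 14
f 13 14 3
f 14 1 15
f 14 15 3
f 15 1 16
f 15 16 3
f 16 1 17
f 16 17 3
f 17 1 18
f 17 18 3
f 18 1 2
f 18 2 3
f 20 19 22
f 20 22 21
f 22 19 23
f 22 23 21
f 23 19 24
f 23 24 21
f 24 19 25
f 24 25 21
f 25 19 26
f 25 26 21
f 26 19 27
f 26 27 21
f 27 19 28
f 27 28 21
f 28 19 20
f 28 20 21
f 30 29 32
f 30 32 31
f 32 29 33
f 32 33 31
f 33 29 34
f 33 34 31
f 34 29 35
f 34 35 31
f 35 29 36
f 35 36 31
f 36 29 37
f 36 37 31
f 37 29 38
f 37 38 31
f 38 29 39
f 38 39 31
f 39 29 40
f 39 40 31
f 40 29 41
f 40 41 31
f 41 29 42
f 41 42 31
f 42 29 30
f 42 30 31
f 44 43 46
f 44 46 45
f 46 43 47
f 46 47 45
f 47 43 48
f 47 48 45
f 48 43 49
f 48 49 45
f 49 43 50
f 49 50 45
f 50 43 51
f 50 51 45
f 51 43 52
f 51 52 45
f 52 43 53
f 52 53 45
f 53 43 54
f 53 54 45
f 54 43 55
f 54 55 45
f 55 43 44
f 55 44 45
f 57 59 56
f 60 57 56
f 56 59 58
f 58 60 56
f 57 63 59
f 61 57 60
f 61 63 57
f 59 63 58
f 62 60 58
f 58 63 62
f 62 61 60
f 63 61 62



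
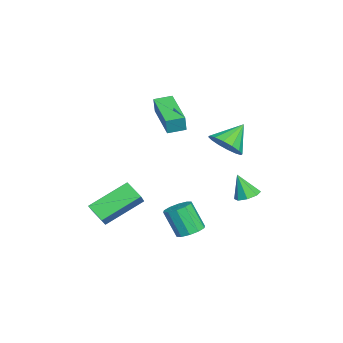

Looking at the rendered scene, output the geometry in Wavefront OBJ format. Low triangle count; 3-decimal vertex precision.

v -2.974 -1.149 2.038
v -2.792 -1.197 2.908
v -3.277 -0.298 2.148
v -3.094 -0.346 3.018
v -0.986 -0.394 1.662
v -0.803 -0.442 2.532
v -1.288 0.457 1.772
v -1.106 0.409 2.642
v -0.323 2.28 1.351
v 0.081 1.838 2.062
v -1.157 3.06 2.309
v 0.355 2.226 1.985
v 0.447 2.629 1.738
v 0.333 2.938 1.388
v 0.044 3.071 1.027
v -0.344 2.993 0.753
v -0.727 2.723 0.64
v -1.001 2.335 0.717
v -1.093 1.932 0.964
v -0.979 1.623 1.315
v -0.69 1.49 1.675
v -0.301 1.568 1.949
v 2.102 0.935 -2.881
v 2.702 0.574 -2.888
v 2.338 -0.056 -1.566
v 1.738 0.305 -1.559
v 2.775 0.951 -2.689
v 2.411 0.32 -1.366
v 2.591 1.322 -2.563
v 2.227 0.691 -1.24
v 2.22 1.545 -2.558
v 1.856 0.914 -1.235
v 1.805 1.535 -2.677
v 1.44 0.905 -1.355
v 1.502 1.296 -2.874
v 1.138 0.666 -1.552
v 1.429 0.92 -3.074
v 1.065 0.289 -1.751
v 1.613 0.549 -3.2
v 1.249 -0.082 -1.877
v 1.984 0.326 -3.205
v 1.62 -0.305 -1.882
v 2.4 0.335 -3.085
v 2.035 -0.295 -1.763
v 0.603 -3.68 -2.678
v 1.513 -3.719 -1.836
v -0.325 -2.016 -1.598
v 0.584 -2.055 -0.756
v 1.156 -3.005 -3.244
v 2.065 -3.044 -2.402
v 0.227 -1.341 -2.164
v 1.137 -1.38 -1.322
v -1.931 3.254 -2.806
v -1.283 3.276 -2.682
v -2.149 2.746 -1.574
v -1.52 3.702 -2.549
v -1.998 3.865 -2.566
v -2.437 3.67 -2.724
v -2.579 3.231 -2.93
v -2.342 2.806 -3.063
v -1.864 2.643 -3.046
v -1.425 2.838 -2.888
f 2 4 1
f 5 2 1
f 1 4 3
f 3 5 1
f 2 8 4
f 6 2 5
f 6 8 2
f 4 8 3
f 7 5 3
f 3 8 7
f 7 6 5
f 8 6 7
f 10 9 12
f 10 12 11
f 12 9 13
f 12 13 11
f 13 9 14
f 13 14 11
f 14 9 15
f 14 15 11
f 15 9 16
f 15 16 11
f 16 9 17
f 16 17 11
f 17 9 18
f 17 18 11
f 18 9 19
f 18 19 11
f 19 9 20
f 19 20 11
f 20 9 21
f 20 21 11
f 21 9 22
f 21 22 11
f 22 9 10
f 22 10 11
f 24 23 27
f 24 27 25
f 25 27 28
f 25 28 26
f 27 23 29
f 27 29 28
f 28 29 30
f 28 30 26
f 29 23 31
f 29 31 30
f 30 31 32
f 30 32 26
f 31 23 33
f 31 33 32
f 32 33 34
f 32 34 26
f 33 23 35
f 33 35 34
f 34 35 36
f 34 36 26
f 35 23 37
f 35 37 36
f 36 37 38
f 36 38 26
f 37 23 39
f 37 39 38
f 38 39 40
f 38 40 26
f 39 23 41
f 39 41 40
f 40 41 42
f 40 42 26
f 41 23 43
f 41 43 42
f 42 43 44
f 42 44 26
f 43 23 24
f 43 24 44
f 44 24 25
f 44 25 26
f 46 48 45
f 49 46 45
f 45 48 47
f 47 49 45
f 46 52 48
f 50 46 49
f 50 52 46
f 48 52 47
f 51 49 47
f 47 52 51
f 51 50 49
f 52 50 51
f 54 53 56
f 54 56 55
f 56 53 57
f 56 57 55
f 57 53 58
f 57 58 55
f 58 53 59
f 58 59 55
f 59 53 60
f 59 60 55
f 60 53 61
f 60 61 55
f 61 53 62
f 61 62 55
f 62 53 54
f 62 54 55

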